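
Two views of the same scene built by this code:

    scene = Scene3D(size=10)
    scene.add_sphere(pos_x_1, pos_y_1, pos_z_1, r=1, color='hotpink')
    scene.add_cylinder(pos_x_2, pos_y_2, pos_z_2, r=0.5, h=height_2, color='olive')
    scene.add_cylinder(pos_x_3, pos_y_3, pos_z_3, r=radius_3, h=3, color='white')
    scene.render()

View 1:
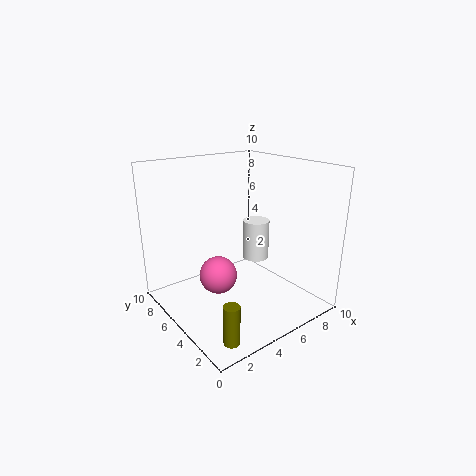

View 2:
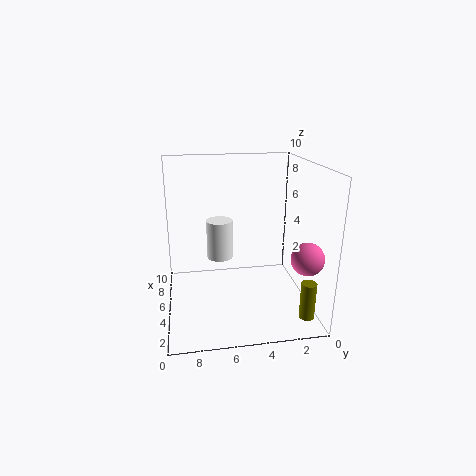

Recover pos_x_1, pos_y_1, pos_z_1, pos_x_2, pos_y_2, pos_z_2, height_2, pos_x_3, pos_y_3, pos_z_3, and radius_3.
pos_x_1 = 1
pos_y_1 = 1.5
pos_z_1 = 5
pos_x_2 = 1.5
pos_y_2 = 1
pos_z_2 = 0.5
height_2 = 2.5
pos_x_3 = 7.5
pos_y_3 = 6
pos_z_3 = 2.5
radius_3 = 1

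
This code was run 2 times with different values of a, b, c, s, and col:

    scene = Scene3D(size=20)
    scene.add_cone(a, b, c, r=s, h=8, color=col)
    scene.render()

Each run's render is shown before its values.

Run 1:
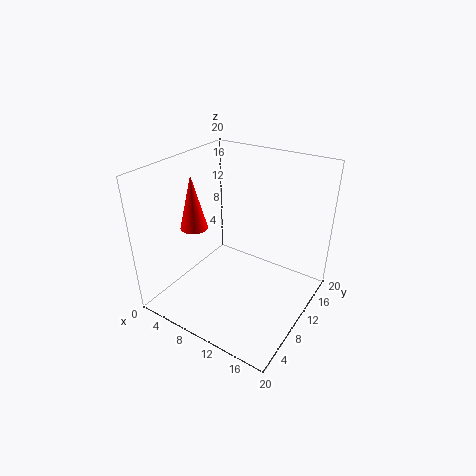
a = 3; b = 9; c = 10; s = 2; col = 'red'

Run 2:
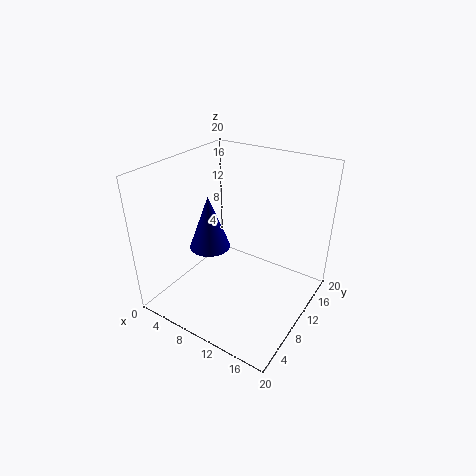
a = 5; b = 10; c = 7; s = 3; col = 'navy'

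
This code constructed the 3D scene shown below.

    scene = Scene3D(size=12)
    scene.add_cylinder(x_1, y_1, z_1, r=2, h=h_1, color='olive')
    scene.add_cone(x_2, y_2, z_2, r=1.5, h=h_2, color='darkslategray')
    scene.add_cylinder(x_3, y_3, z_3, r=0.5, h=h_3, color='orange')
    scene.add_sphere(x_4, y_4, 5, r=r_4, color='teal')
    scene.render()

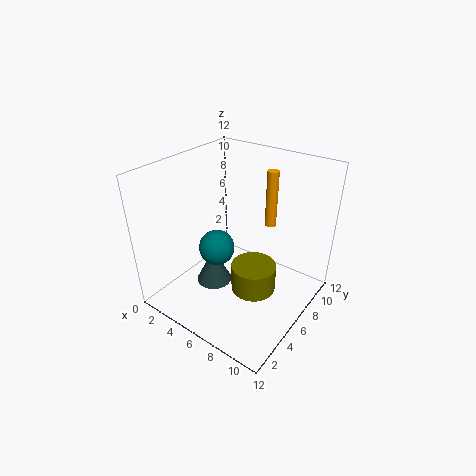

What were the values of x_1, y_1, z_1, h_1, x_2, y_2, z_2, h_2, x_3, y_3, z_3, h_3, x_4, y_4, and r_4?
x_1 = 7, y_1 = 7, z_1 = 0.5, h_1 = 2.5, x_2 = 4.5, y_2 = 4.5, z_2 = 2, h_2 = 3, x_3 = 7, y_3 = 9.5, z_3 = 6, h_3 = 5, x_4 = 4.5, y_4 = 5, r_4 = 1.5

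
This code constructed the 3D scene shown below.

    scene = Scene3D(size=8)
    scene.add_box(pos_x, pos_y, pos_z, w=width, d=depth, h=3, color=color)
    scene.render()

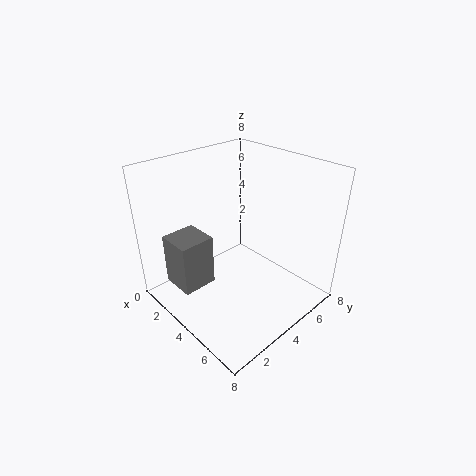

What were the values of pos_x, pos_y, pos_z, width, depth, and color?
pos_x = 1, pos_y = 1, pos_z = 1, width = 2, depth = 2, color = 'gray'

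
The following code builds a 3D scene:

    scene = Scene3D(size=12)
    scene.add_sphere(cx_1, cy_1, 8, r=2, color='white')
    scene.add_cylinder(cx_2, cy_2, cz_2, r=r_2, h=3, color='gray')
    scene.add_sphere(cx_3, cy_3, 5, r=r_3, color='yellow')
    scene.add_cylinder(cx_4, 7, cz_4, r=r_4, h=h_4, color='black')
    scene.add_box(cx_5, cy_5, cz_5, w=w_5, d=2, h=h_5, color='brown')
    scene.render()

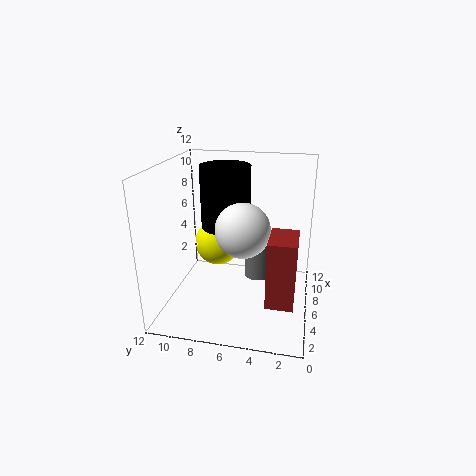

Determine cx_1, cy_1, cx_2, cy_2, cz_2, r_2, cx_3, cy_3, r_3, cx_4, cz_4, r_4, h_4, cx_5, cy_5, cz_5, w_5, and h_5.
cx_1 = 3; cy_1 = 5; cx_2 = 4; cy_2 = 4; cz_2 = 4; r_2 = 1; cx_3 = 7; cy_3 = 8; r_3 = 2; cx_4 = 6; cz_4 = 7; r_4 = 2; h_4 = 5; cx_5 = 1; cy_5 = 1; cz_5 = 3; w_5 = 3; h_5 = 5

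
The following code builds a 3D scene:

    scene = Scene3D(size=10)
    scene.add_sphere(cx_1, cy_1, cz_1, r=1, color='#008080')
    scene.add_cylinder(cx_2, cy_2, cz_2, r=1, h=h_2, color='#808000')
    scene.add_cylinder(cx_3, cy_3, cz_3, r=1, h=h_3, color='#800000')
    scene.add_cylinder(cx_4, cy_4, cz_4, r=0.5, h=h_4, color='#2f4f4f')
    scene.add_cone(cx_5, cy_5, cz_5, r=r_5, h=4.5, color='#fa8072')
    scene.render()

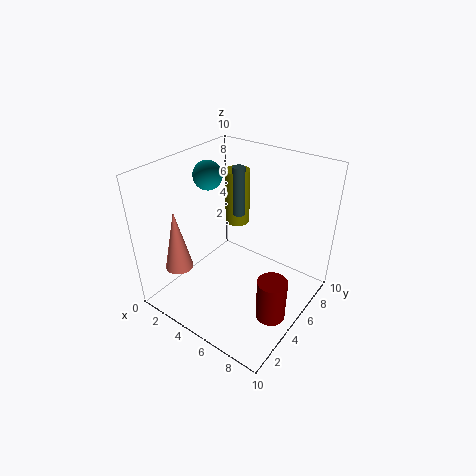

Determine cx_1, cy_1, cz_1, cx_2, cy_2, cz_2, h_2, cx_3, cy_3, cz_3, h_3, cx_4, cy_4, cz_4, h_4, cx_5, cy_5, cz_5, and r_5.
cx_1 = 2.5, cy_1 = 5, cz_1 = 9, cx_2 = 2, cy_2 = 9, cz_2 = 3.5, h_2 = 4.5, cx_3 = 8.5, cy_3 = 4, cz_3 = 0.5, h_3 = 3, cx_4 = 2.5, cy_4 = 8.5, cz_4 = 4.5, h_4 = 4, cx_5 = 1.5, cy_5 = 2.5, cz_5 = 2.5, r_5 = 1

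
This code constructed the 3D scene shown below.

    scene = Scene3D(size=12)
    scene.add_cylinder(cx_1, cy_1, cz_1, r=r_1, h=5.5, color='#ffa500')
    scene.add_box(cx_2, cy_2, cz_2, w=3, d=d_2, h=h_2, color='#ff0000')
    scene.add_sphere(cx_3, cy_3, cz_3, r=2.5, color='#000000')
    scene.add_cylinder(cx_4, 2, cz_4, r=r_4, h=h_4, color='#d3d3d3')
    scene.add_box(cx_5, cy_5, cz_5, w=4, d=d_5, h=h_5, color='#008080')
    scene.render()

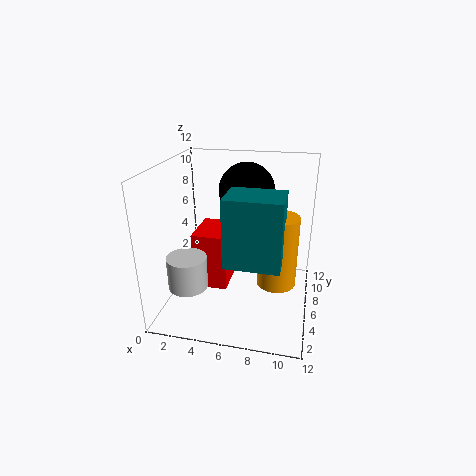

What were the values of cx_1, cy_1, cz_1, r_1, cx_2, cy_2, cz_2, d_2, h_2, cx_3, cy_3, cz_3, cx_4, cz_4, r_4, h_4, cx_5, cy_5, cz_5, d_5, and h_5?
cx_1 = 9.5; cy_1 = 4; cz_1 = 3.5; r_1 = 1.5; cx_2 = 2; cy_2 = 5.5; cz_2 = 1; d_2 = 4; h_2 = 5; cx_3 = 6; cy_3 = 9.5; cz_3 = 9; cx_4 = 3; cz_4 = 3.5; r_4 = 1.5; h_4 = 2.5; cx_5 = 6; cy_5 = 1; cz_5 = 6; d_5 = 3; h_5 = 5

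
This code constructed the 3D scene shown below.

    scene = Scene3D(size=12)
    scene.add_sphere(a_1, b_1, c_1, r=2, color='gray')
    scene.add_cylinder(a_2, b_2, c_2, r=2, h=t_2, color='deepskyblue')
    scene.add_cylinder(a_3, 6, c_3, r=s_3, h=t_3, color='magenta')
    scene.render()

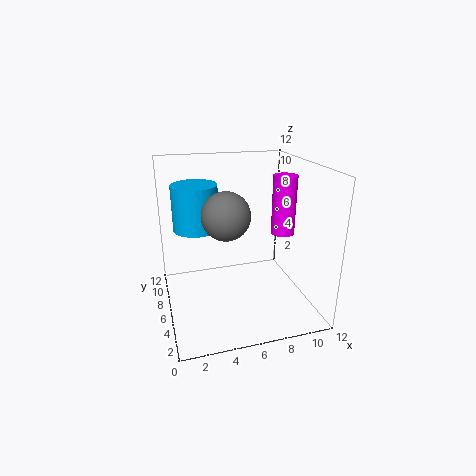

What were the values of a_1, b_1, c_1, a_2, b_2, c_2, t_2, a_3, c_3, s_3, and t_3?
a_1 = 5; b_1 = 6; c_1 = 8; a_2 = 3; b_2 = 9; c_2 = 6; t_2 = 4; a_3 = 10; c_3 = 6; s_3 = 1; t_3 = 5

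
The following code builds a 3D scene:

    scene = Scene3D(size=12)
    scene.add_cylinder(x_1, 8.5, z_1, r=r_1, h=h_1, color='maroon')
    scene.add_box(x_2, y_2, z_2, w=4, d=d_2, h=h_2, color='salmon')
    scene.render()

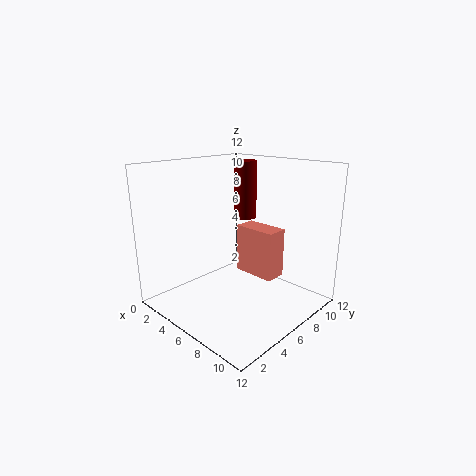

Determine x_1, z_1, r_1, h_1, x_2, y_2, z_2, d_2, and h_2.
x_1 = 4.5, z_1 = 7, r_1 = 1, h_1 = 5, x_2 = 3.5, y_2 = 8.5, z_2 = 1.5, d_2 = 2, h_2 = 4.5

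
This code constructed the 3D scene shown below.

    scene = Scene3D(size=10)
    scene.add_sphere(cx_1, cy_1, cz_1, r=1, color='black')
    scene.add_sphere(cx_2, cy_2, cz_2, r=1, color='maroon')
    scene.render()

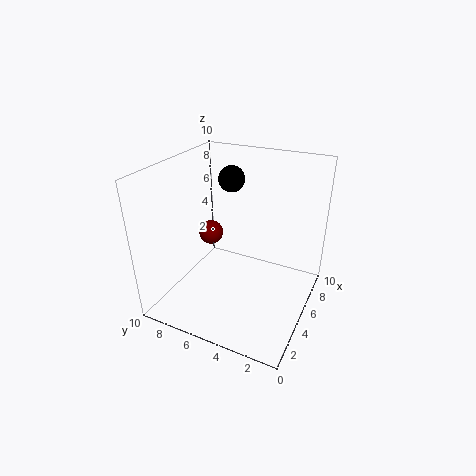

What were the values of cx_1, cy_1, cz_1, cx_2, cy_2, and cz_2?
cx_1 = 8
cy_1 = 7
cz_1 = 8
cx_2 = 8
cy_2 = 9
cz_2 = 3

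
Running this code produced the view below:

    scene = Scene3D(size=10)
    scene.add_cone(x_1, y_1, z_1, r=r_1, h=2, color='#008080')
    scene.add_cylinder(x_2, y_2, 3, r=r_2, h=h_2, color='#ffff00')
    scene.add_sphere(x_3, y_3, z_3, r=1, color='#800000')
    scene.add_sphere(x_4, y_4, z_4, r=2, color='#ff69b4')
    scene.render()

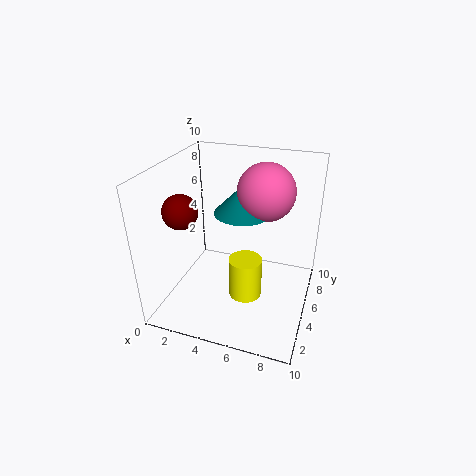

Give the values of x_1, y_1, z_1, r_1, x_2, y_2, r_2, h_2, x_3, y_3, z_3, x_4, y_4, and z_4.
x_1 = 5; y_1 = 6; z_1 = 6.5; r_1 = 2; x_2 = 6.5; y_2 = 2; r_2 = 1; h_2 = 2.5; x_3 = 3; y_3 = 1; z_3 = 8.5; x_4 = 6.5; y_4 = 6.5; z_4 = 8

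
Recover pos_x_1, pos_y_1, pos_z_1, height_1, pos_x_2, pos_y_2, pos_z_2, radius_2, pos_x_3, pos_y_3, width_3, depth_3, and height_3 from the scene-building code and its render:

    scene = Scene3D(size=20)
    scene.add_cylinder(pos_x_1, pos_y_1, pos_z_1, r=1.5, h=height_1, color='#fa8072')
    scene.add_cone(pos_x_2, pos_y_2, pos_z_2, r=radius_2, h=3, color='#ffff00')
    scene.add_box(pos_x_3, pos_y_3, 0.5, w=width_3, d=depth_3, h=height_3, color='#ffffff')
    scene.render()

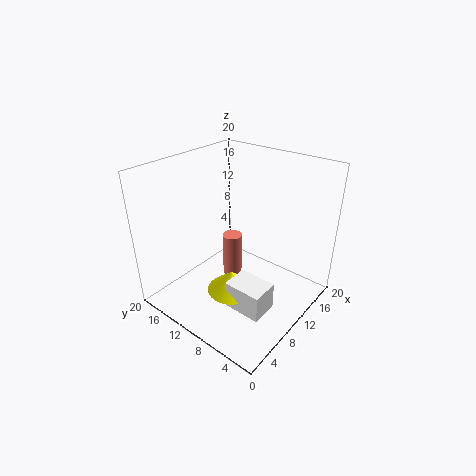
pos_x_1 = 13.5; pos_y_1 = 14; pos_z_1 = 0.5; height_1 = 7; pos_x_2 = 8.5; pos_y_2 = 10; pos_z_2 = 2; radius_2 = 3.5; pos_x_3 = 6.5; pos_y_3 = 4; width_3 = 4; depth_3 = 5.5; height_3 = 4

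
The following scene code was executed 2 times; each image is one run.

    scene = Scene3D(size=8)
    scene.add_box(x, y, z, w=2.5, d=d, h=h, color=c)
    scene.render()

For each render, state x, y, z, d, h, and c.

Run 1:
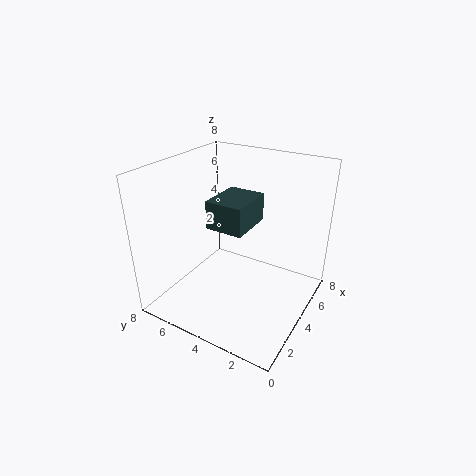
x = 2.5, y = 3, z = 5, d = 2, h = 1.5, c = 'darkslategray'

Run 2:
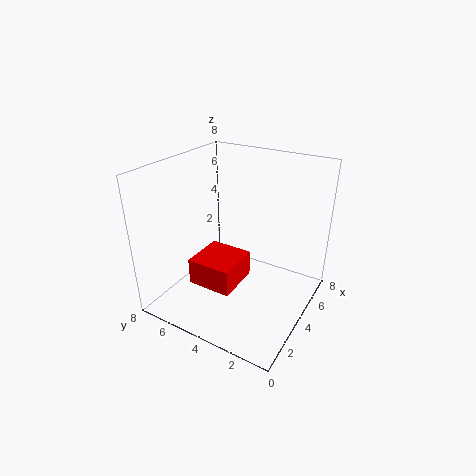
x = 2, y = 3.5, z = 1.5, d = 2.5, h = 1.5, c = 'red'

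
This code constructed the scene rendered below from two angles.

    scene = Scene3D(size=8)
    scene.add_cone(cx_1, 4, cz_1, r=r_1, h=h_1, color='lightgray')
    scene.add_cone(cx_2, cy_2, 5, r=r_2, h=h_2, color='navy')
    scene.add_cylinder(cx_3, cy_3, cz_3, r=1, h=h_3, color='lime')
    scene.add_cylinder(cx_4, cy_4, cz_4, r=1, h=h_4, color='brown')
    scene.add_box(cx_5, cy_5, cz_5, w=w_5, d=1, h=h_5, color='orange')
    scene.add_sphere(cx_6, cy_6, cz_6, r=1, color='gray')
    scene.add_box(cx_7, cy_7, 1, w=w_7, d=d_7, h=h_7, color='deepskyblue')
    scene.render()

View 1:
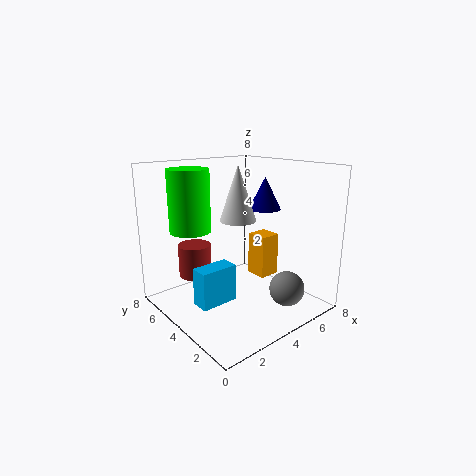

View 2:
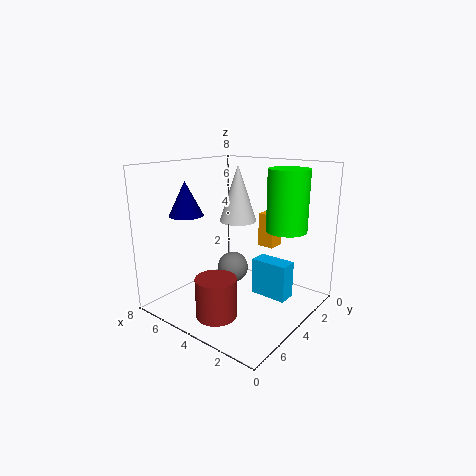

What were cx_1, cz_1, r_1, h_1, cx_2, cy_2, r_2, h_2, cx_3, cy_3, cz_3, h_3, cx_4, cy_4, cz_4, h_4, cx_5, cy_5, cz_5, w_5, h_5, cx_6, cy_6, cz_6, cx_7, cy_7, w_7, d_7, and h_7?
cx_1 = 4
cz_1 = 5
r_1 = 1
h_1 = 3
cx_2 = 7
cy_2 = 5
r_2 = 1
h_2 = 2
cx_3 = 1
cy_3 = 4
cz_3 = 5
h_3 = 3
cx_4 = 3
cy_4 = 7
cz_4 = 1
h_4 = 2
cx_5 = 3
cy_5 = 1
cz_5 = 3
w_5 = 1
h_5 = 2
cx_6 = 6
cy_6 = 2
cz_6 = 1
cx_7 = 1
cy_7 = 3
w_7 = 2
d_7 = 1
h_7 = 2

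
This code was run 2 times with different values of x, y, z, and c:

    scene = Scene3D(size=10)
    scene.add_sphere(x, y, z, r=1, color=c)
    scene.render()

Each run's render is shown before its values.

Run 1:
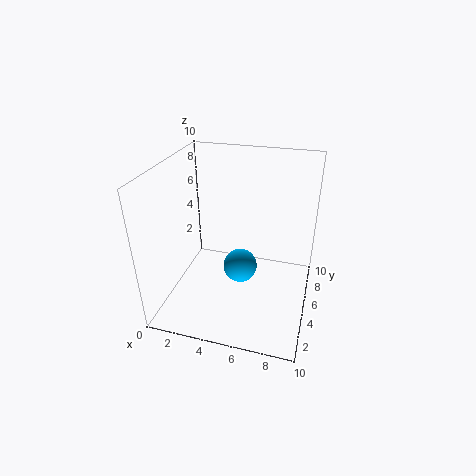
x = 6, y = 2, z = 5, c = 'deepskyblue'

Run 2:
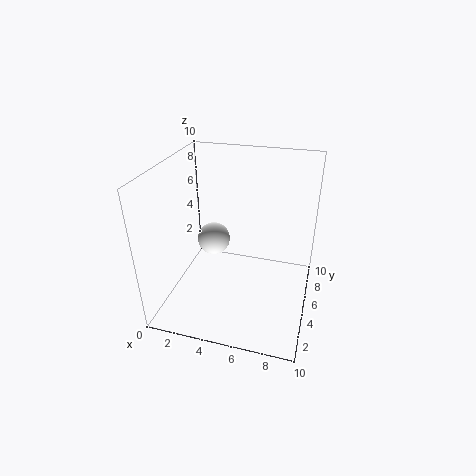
x = 4, y = 3, z = 6, c = 'white'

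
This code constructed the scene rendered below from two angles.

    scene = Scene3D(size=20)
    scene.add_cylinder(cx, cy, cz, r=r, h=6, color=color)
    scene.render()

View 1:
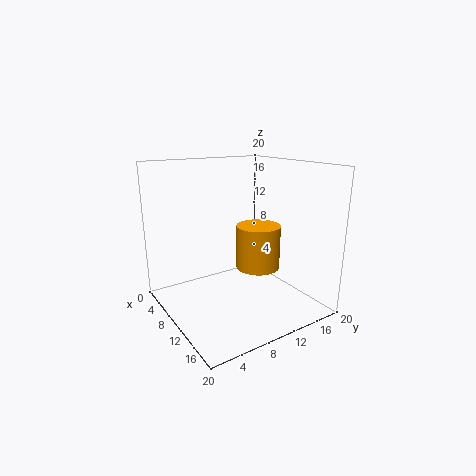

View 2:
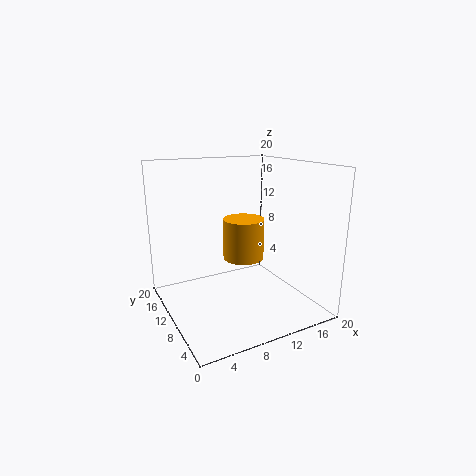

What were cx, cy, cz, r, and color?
cx = 12; cy = 12; cz = 6; r = 3; color = 'orange'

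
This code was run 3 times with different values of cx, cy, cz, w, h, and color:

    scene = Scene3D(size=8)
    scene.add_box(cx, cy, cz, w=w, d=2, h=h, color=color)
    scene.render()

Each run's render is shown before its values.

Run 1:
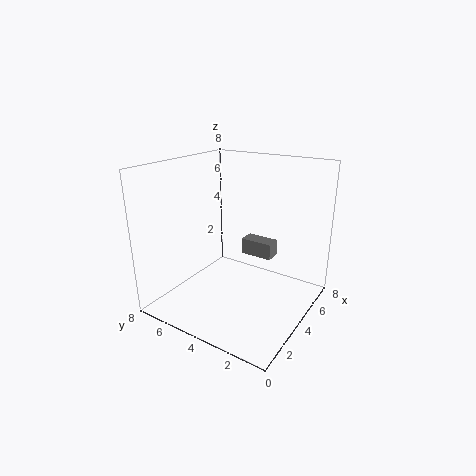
cx = 6, cy = 3, cz = 2, w = 1, h = 1, color = 'gray'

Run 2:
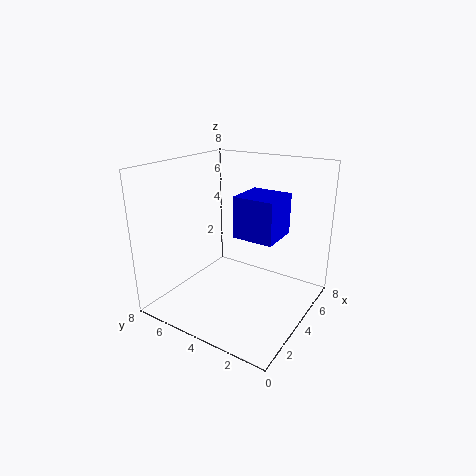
cx = 2, cy = 1, cz = 5, w = 2, h = 2, color = 'blue'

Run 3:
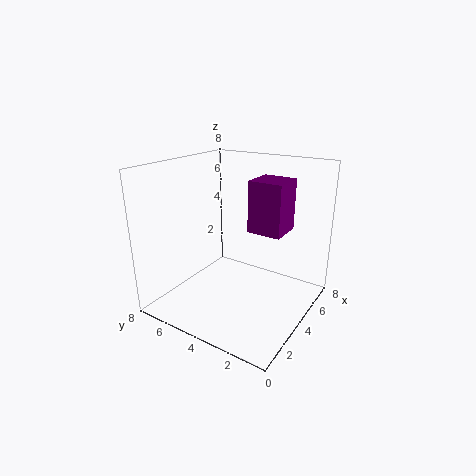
cx = 5, cy = 2, cz = 4, w = 2, h = 3, color = 'purple'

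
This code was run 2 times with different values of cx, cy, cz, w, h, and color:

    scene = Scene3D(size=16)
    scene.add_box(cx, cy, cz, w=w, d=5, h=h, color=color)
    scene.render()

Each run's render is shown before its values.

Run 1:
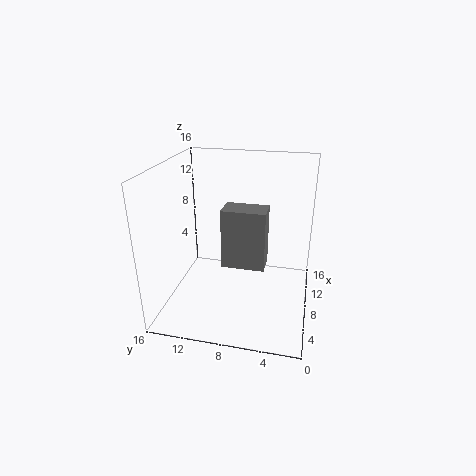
cx = 8; cy = 5; cz = 4; w = 3; h = 7; color = 'gray'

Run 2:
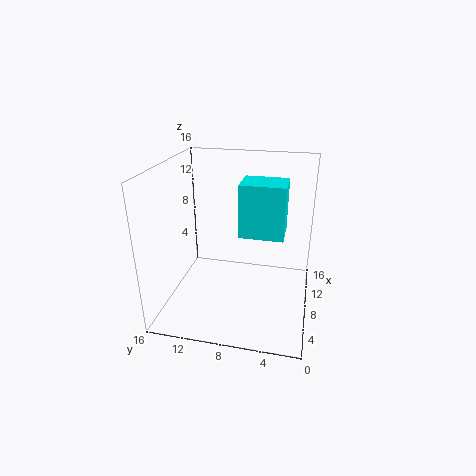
cx = 8; cy = 3; cz = 8; w = 4; h = 6; color = 'cyan'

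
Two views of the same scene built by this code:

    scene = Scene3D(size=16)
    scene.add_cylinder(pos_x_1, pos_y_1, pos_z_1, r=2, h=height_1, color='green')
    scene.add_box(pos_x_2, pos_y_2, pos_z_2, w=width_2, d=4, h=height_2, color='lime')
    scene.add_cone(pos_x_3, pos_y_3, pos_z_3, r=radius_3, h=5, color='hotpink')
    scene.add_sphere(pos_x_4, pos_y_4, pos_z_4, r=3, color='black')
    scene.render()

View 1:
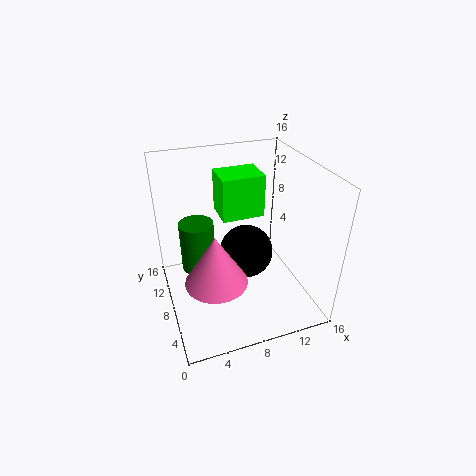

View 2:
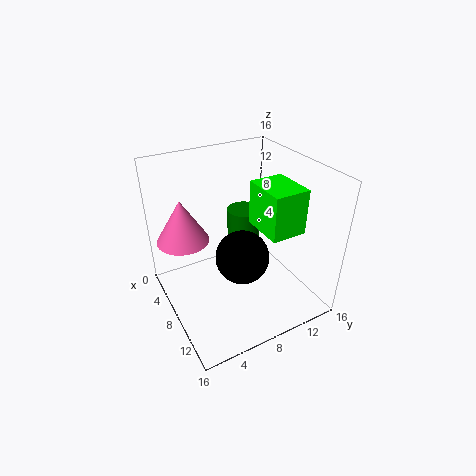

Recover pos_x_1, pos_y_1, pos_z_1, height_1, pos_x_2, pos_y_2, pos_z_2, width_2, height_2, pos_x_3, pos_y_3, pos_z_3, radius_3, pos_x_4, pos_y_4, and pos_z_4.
pos_x_1 = 4, pos_y_1 = 11, pos_z_1 = 3, height_1 = 6, pos_x_2 = 7, pos_y_2 = 10, pos_z_2 = 9, width_2 = 5, height_2 = 5, pos_x_3 = 4, pos_y_3 = 3, pos_z_3 = 7, radius_3 = 3, pos_x_4 = 9, pos_y_4 = 8, pos_z_4 = 6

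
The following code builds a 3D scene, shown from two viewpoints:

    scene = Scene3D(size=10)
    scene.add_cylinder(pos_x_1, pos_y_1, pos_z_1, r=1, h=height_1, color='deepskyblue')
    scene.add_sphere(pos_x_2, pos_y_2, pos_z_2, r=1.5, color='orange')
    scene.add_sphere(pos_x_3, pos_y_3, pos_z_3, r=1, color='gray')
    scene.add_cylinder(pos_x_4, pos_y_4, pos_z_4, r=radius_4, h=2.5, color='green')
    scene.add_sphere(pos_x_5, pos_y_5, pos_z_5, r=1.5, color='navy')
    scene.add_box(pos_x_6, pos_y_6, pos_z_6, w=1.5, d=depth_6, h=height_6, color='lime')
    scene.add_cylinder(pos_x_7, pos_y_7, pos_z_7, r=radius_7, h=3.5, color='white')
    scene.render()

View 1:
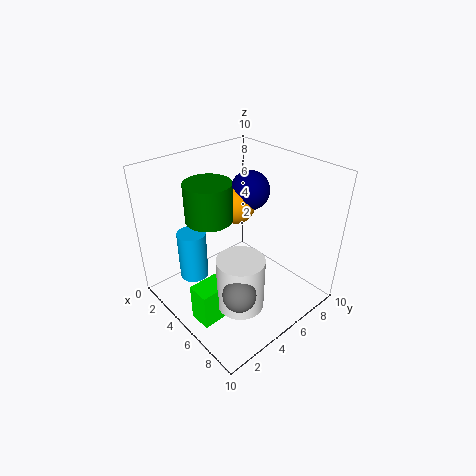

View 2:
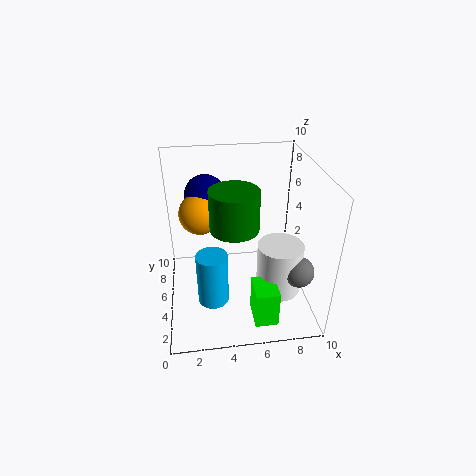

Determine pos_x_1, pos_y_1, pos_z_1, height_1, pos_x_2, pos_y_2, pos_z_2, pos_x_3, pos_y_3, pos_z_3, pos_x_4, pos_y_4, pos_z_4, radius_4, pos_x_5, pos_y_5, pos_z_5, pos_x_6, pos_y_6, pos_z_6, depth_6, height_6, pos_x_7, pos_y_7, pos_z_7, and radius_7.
pos_x_1 = 3; pos_y_1 = 2.5; pos_z_1 = 2; height_1 = 3.5; pos_x_2 = 2.5; pos_y_2 = 7; pos_z_2 = 6; pos_x_3 = 8.5; pos_y_3 = 2; pos_z_3 = 4; pos_x_4 = 4.5; pos_y_4 = 3; pos_z_4 = 7; radius_4 = 1.5; pos_x_5 = 3; pos_y_5 = 8; pos_z_5 = 7; pos_x_6 = 5.5; pos_y_6 = 0.5; pos_z_6 = 1; depth_6 = 2; height_6 = 2.5; pos_x_7 = 7.5; pos_y_7 = 3; pos_z_7 = 2; radius_7 = 1.5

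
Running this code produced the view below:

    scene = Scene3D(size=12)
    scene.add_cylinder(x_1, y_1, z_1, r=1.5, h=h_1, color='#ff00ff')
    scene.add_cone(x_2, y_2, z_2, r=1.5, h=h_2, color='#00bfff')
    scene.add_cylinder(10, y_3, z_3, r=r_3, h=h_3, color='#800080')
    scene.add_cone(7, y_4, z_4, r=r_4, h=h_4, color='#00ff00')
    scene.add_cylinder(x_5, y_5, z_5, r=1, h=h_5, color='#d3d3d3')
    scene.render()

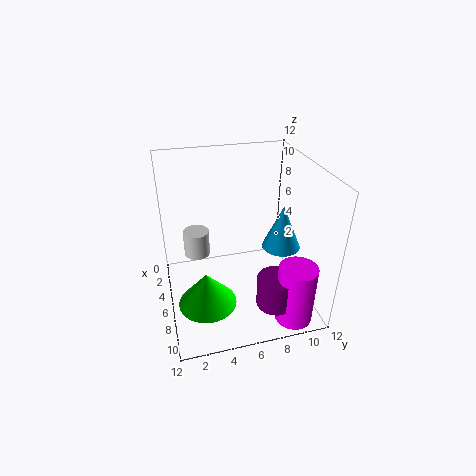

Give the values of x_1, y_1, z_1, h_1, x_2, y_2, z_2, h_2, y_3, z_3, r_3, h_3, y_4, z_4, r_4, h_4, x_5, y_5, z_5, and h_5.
x_1 = 10.5
y_1 = 9.5
z_1 = 0.5
h_1 = 5
x_2 = 8
y_2 = 9
z_2 = 6
h_2 = 3.5
y_3 = 8
z_3 = 2
r_3 = 1.5
h_3 = 2.5
y_4 = 3
z_4 = 0.5
r_4 = 2.5
h_4 = 3
x_5 = 6.5
y_5 = 2.5
z_5 = 5.5
h_5 = 2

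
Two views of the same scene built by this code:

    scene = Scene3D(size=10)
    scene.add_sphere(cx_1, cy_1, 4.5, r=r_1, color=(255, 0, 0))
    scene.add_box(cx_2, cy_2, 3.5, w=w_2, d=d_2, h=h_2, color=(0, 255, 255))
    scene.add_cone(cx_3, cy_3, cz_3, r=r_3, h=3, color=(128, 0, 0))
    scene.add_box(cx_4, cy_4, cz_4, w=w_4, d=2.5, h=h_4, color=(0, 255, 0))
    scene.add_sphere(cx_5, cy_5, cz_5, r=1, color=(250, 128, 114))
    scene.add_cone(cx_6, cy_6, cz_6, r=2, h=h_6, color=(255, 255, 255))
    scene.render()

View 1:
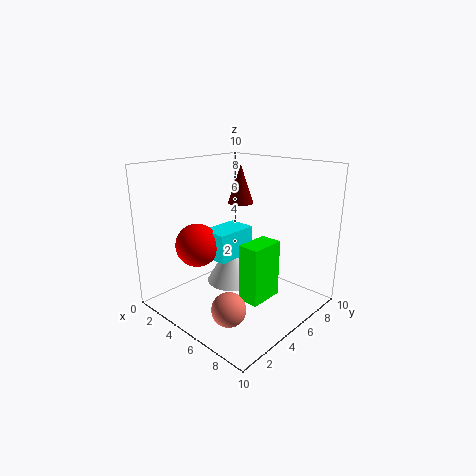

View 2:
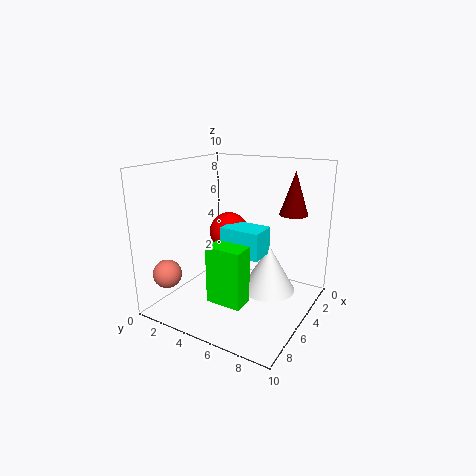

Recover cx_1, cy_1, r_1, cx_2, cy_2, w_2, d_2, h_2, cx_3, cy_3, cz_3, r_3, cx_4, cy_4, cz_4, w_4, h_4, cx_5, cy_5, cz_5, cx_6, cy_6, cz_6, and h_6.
cx_1 = 3
cy_1 = 3
r_1 = 1.5
cx_2 = 3
cy_2 = 3.5
w_2 = 2
d_2 = 3
h_2 = 2
cx_3 = 2.5
cy_3 = 8
cz_3 = 6.5
r_3 = 1
cx_4 = 6
cy_4 = 4
cz_4 = 1
w_4 = 1.5
h_4 = 4
cx_5 = 8
cy_5 = 1
cz_5 = 2.5
cx_6 = 3
cy_6 = 6.5
cz_6 = 0.5
h_6 = 3.5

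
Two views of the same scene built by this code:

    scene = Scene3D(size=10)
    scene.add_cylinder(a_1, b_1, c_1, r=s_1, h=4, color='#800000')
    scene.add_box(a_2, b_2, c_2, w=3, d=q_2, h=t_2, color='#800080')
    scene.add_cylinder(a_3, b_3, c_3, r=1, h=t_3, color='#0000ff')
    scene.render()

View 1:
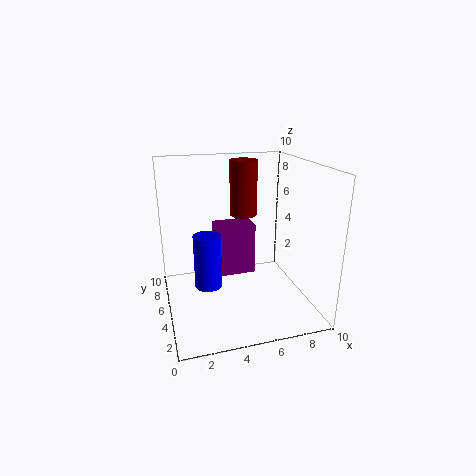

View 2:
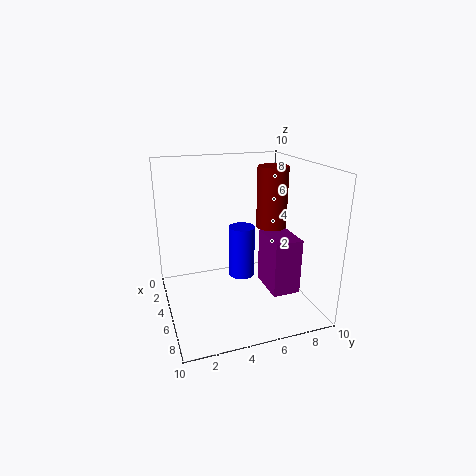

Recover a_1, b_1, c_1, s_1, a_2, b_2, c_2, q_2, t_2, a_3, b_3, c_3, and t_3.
a_1 = 6
b_1 = 7
c_1 = 6
s_1 = 1
a_2 = 4
b_2 = 7
c_2 = 1
q_2 = 2
t_2 = 4
a_3 = 3
b_3 = 6
c_3 = 1
t_3 = 4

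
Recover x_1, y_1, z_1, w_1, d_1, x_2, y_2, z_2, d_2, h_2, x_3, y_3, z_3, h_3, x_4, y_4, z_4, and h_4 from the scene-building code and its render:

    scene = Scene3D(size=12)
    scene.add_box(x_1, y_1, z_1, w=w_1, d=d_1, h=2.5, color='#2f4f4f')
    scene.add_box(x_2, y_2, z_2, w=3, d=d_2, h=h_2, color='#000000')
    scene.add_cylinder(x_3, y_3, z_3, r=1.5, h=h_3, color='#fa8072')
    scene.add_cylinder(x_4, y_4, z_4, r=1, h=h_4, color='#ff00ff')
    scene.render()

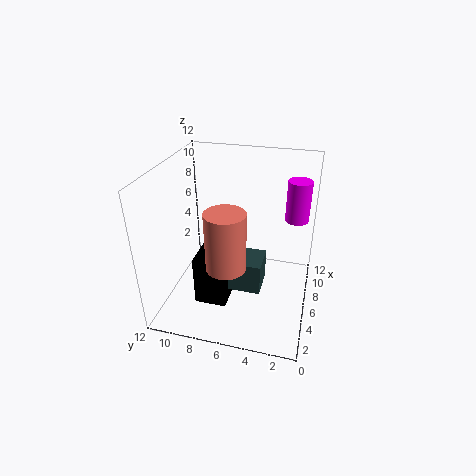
x_1 = 3; y_1 = 3.5; z_1 = 3; w_1 = 2.5; d_1 = 4; x_2 = 2; y_2 = 6; z_2 = 2; d_2 = 2.5; h_2 = 4; x_3 = 2.5; y_3 = 6; z_3 = 5.5; h_3 = 4.5; x_4 = 8.5; y_4 = 1.5; z_4 = 7; h_4 = 3.5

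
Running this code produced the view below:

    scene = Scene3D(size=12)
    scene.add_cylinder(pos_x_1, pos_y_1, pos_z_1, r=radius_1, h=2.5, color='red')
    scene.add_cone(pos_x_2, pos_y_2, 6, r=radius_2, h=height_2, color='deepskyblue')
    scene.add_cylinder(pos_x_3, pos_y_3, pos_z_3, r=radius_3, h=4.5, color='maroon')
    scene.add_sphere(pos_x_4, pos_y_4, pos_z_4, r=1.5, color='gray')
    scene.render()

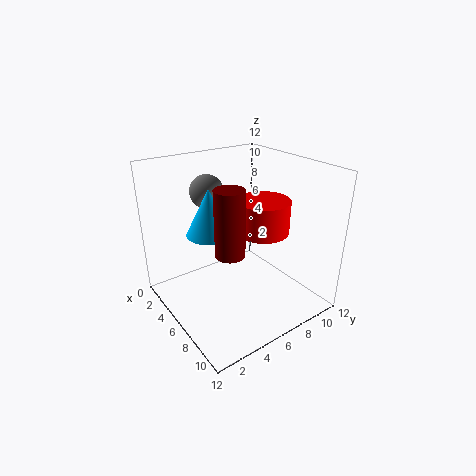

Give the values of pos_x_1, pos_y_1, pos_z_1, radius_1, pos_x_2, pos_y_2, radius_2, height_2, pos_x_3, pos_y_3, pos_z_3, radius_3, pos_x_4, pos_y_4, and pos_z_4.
pos_x_1 = 8.5
pos_y_1 = 6.5
pos_z_1 = 7.5
radius_1 = 2
pos_x_2 = 4
pos_y_2 = 4.5
radius_2 = 2
height_2 = 4
pos_x_3 = 10
pos_y_3 = 2.5
pos_z_3 = 7.5
radius_3 = 1
pos_x_4 = 2
pos_y_4 = 5.5
pos_z_4 = 9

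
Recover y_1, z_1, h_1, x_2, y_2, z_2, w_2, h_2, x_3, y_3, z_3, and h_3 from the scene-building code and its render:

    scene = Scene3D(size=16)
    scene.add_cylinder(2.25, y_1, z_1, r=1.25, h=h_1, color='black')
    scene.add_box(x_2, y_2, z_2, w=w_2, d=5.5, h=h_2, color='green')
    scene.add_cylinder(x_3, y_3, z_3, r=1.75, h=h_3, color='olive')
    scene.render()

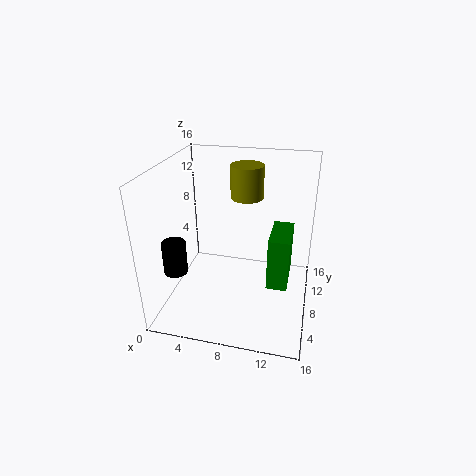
y_1 = 3.75, z_1 = 5.5, h_1 = 3.5, x_2 = 11.25, y_2 = 8.75, z_2 = 1, w_2 = 2.5, h_2 = 6.5, x_3 = 8.75, y_3 = 9, z_3 = 12.5, h_3 = 3.5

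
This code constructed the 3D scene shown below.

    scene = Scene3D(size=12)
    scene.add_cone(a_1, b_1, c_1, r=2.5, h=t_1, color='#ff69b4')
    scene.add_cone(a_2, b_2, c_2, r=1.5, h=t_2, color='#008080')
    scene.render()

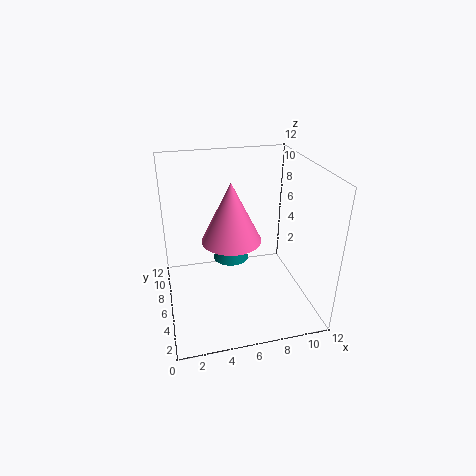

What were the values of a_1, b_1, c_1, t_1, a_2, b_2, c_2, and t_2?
a_1 = 5.5, b_1 = 6.25, c_1 = 5.75, t_1 = 5, a_2 = 5.5, b_2 = 6.5, c_2 = 4, t_2 = 2.5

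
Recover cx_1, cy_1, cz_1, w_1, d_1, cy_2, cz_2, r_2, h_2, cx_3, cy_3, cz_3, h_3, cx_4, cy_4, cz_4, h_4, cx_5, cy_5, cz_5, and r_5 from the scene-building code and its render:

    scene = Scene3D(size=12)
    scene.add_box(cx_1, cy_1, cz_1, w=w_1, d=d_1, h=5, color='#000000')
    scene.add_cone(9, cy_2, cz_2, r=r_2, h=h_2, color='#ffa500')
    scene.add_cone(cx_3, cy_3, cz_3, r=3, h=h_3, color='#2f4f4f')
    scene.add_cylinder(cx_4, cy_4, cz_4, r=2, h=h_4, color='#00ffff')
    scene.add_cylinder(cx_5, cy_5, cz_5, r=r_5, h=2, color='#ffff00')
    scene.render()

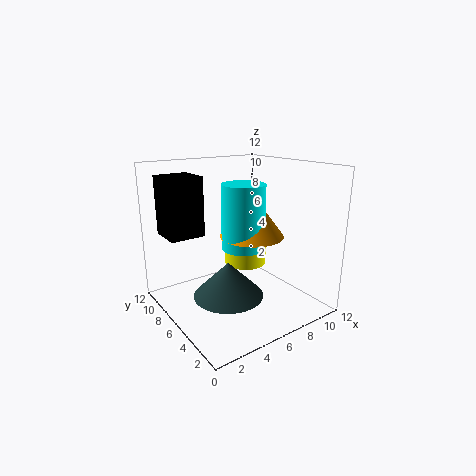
cx_1 = 1, cy_1 = 8, cz_1 = 6, w_1 = 3, d_1 = 3, cy_2 = 8, cz_2 = 5, r_2 = 3, h_2 = 4, cx_3 = 5, cy_3 = 6, cz_3 = 1, h_3 = 3, cx_4 = 8, cy_4 = 8, cz_4 = 4, h_4 = 6, cx_5 = 9, cy_5 = 9, cz_5 = 2, r_5 = 2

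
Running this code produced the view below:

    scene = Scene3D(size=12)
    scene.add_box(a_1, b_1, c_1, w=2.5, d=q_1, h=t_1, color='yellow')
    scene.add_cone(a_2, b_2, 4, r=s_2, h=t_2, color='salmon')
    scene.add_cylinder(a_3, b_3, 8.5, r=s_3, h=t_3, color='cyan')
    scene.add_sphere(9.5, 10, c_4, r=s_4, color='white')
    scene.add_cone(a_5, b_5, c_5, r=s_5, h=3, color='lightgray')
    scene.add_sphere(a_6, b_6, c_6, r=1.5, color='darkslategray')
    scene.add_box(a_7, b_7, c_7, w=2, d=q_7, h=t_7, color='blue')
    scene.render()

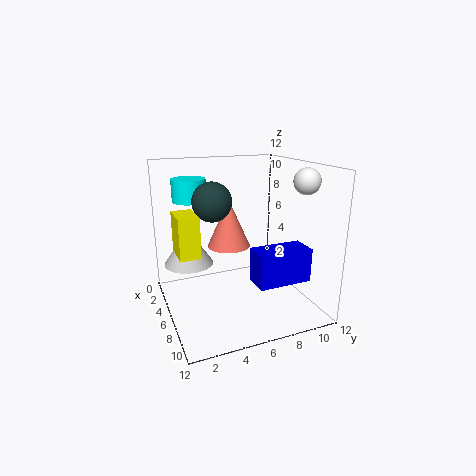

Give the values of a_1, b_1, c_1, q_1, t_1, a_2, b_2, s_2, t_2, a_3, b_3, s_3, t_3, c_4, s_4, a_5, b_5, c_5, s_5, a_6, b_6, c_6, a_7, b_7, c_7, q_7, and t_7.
a_1 = 6.5, b_1 = 0.5, c_1 = 6, q_1 = 1.5, t_1 = 3, a_2 = 2.5, b_2 = 6.5, s_2 = 2, t_2 = 4.5, a_3 = 2, b_3 = 3, s_3 = 1.5, t_3 = 2, c_4 = 11, s_4 = 1, a_5 = 5, b_5 = 2, c_5 = 4, s_5 = 2, a_6 = 7, b_6 = 3.5, c_6 = 9.5, a_7 = 9.5, b_7 = 5.5, c_7 = 4, q_7 = 4, t_7 = 2.5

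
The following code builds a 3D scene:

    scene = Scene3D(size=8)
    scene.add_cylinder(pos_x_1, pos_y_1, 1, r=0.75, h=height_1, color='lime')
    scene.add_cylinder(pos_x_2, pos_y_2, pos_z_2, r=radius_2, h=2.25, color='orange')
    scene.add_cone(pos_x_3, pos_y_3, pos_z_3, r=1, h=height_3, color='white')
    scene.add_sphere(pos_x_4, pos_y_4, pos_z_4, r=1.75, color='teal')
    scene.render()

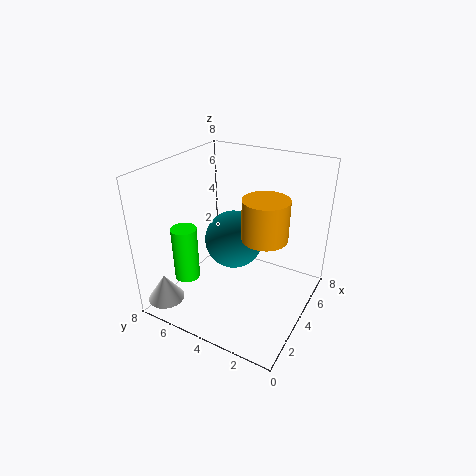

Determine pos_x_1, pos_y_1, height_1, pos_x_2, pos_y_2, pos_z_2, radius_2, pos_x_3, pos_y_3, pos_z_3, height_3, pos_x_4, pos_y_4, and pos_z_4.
pos_x_1 = 3, pos_y_1 = 7, height_1 = 3.25, pos_x_2 = 4.25, pos_y_2 = 2.5, pos_z_2 = 4.25, radius_2 = 1.25, pos_x_3 = 1, pos_y_3 = 7, pos_z_3 = 0.75, height_3 = 1.5, pos_x_4 = 5.25, pos_y_4 = 5, pos_z_4 = 3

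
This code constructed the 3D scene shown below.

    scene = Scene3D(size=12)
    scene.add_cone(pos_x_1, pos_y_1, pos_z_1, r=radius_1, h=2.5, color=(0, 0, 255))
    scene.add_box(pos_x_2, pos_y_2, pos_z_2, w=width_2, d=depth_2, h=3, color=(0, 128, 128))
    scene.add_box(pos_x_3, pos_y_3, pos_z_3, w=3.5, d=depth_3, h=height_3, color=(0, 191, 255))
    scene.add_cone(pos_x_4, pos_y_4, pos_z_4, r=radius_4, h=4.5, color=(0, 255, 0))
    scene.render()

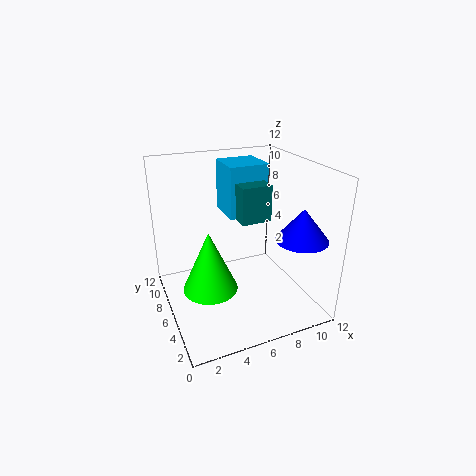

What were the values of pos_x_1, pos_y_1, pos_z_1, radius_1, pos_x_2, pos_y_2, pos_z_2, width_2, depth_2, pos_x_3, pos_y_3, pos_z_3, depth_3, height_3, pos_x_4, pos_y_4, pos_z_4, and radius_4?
pos_x_1 = 9.5, pos_y_1 = 2, pos_z_1 = 7, radius_1 = 2, pos_x_2 = 6, pos_y_2 = 5, pos_z_2 = 7.5, width_2 = 2.5, depth_2 = 1.5, pos_x_3 = 6, pos_y_3 = 7.5, pos_z_3 = 7, depth_3 = 3.5, height_3 = 4.5, pos_x_4 = 2.5, pos_y_4 = 3, pos_z_4 = 4, radius_4 = 2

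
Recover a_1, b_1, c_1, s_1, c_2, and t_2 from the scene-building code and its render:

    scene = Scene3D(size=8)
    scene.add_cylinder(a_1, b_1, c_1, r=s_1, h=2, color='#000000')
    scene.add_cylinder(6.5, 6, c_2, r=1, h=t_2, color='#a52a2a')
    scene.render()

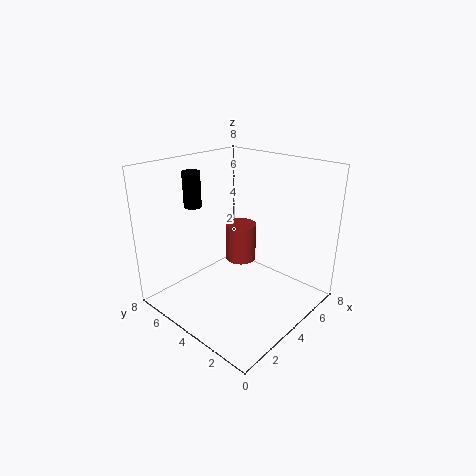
a_1 = 3; b_1 = 6.5; c_1 = 5.5; s_1 = 0.5; c_2 = 1; t_2 = 2.5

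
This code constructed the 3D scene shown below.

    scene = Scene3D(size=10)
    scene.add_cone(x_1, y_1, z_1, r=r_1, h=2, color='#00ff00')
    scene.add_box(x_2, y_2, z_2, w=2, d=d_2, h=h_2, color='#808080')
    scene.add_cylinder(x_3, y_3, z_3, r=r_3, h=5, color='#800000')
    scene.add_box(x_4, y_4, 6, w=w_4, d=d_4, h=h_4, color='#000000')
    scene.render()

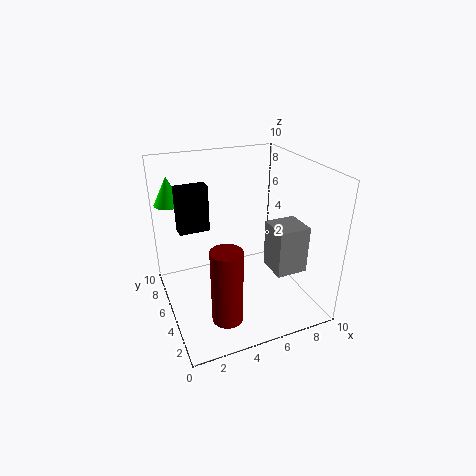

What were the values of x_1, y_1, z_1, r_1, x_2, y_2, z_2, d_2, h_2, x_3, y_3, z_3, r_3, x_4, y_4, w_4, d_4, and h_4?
x_1 = 1
y_1 = 8
z_1 = 7
r_1 = 1
x_2 = 6
y_2 = 1
z_2 = 4
d_2 = 2
h_2 = 3
x_3 = 3
y_3 = 2
z_3 = 1
r_3 = 1
x_4 = 1
y_4 = 5
w_4 = 2
d_4 = 1
h_4 = 3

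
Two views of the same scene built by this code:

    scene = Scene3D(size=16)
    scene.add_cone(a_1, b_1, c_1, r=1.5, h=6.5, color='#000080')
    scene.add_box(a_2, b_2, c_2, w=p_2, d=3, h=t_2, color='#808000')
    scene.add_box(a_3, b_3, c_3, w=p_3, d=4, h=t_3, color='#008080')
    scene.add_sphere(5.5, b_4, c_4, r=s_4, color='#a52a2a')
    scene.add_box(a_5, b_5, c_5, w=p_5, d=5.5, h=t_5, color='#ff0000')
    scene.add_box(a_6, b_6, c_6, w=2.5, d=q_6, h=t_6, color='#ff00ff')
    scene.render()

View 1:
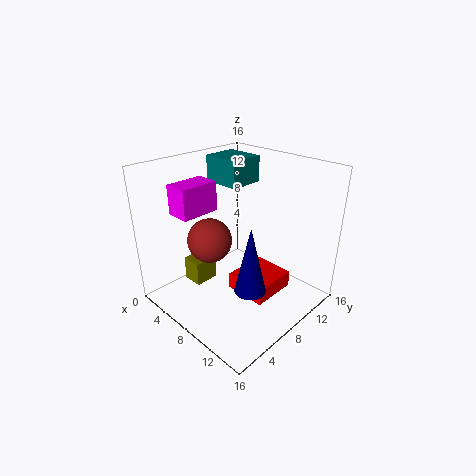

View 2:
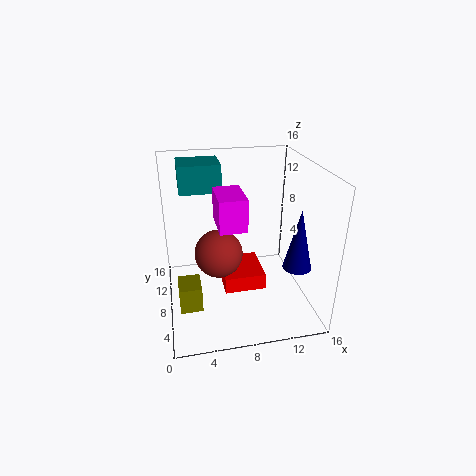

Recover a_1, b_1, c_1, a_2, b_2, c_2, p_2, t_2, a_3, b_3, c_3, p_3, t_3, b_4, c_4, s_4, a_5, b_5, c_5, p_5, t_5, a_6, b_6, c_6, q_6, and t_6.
a_1 = 13.5; b_1 = 4; c_1 = 6; a_2 = 1; b_2 = 5.5; c_2 = 0.5; p_2 = 2.5; t_2 = 3; a_3 = 2; b_3 = 9; c_3 = 13; p_3 = 4.5; t_3 = 3; b_4 = 6; c_4 = 7.5; s_4 = 2.5; a_5 = 6.5; b_5 = 8; c_5 = 0.5; p_5 = 5; t_5 = 2; a_6 = 5; b_6 = 1.5; c_6 = 12; q_6 = 4; t_6 = 3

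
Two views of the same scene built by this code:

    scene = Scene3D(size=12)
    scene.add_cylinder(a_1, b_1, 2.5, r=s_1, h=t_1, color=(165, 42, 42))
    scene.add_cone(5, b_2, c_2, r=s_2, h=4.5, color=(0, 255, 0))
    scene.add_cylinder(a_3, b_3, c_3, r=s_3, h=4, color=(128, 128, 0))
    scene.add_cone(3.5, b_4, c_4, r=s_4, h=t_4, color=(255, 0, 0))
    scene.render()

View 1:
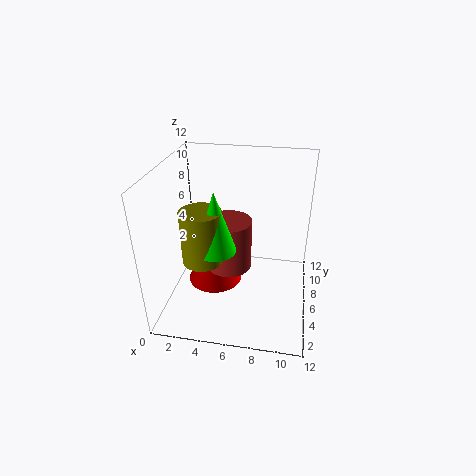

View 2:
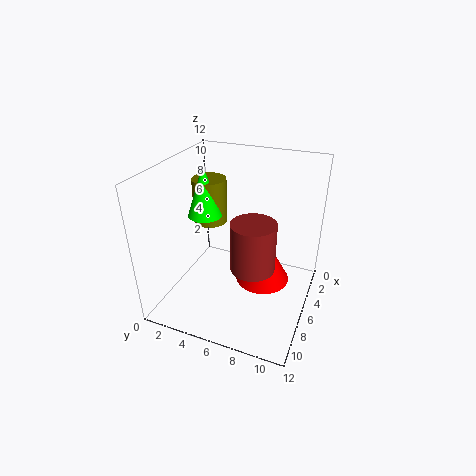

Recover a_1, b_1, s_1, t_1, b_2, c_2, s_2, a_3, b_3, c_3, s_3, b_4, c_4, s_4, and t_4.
a_1 = 5, b_1 = 7, s_1 = 2, t_1 = 4.5, b_2 = 2.5, c_2 = 7, s_2 = 1.5, a_3 = 4, b_3 = 2.5, c_3 = 6, s_3 = 1.5, b_4 = 7.5, c_4 = 0.5, s_4 = 2.5, t_4 = 4.5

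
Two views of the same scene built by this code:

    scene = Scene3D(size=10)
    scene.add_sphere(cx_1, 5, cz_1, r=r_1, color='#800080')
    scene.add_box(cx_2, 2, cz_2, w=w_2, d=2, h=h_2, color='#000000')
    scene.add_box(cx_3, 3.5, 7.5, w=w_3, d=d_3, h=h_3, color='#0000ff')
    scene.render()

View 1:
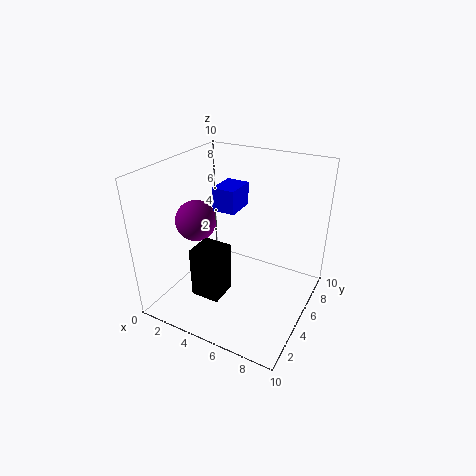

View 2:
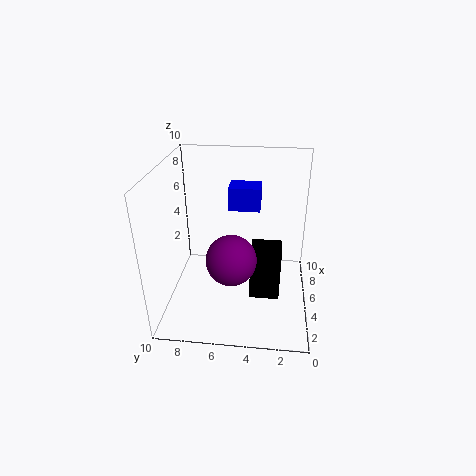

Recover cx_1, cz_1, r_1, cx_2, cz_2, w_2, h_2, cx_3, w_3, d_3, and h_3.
cx_1 = 1.5, cz_1 = 5.5, r_1 = 1.5, cx_2 = 3, cz_2 = 1.5, w_2 = 2, h_2 = 3.5, cx_3 = 4, w_3 = 1.5, d_3 = 2, h_3 = 1.5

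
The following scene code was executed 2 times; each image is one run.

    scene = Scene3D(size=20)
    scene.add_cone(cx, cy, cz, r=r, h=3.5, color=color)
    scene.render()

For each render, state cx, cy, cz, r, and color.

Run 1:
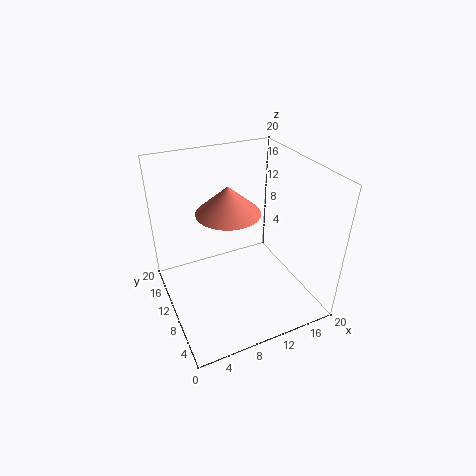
cx = 7.75, cy = 8, cz = 15.5, r = 4, color = 'salmon'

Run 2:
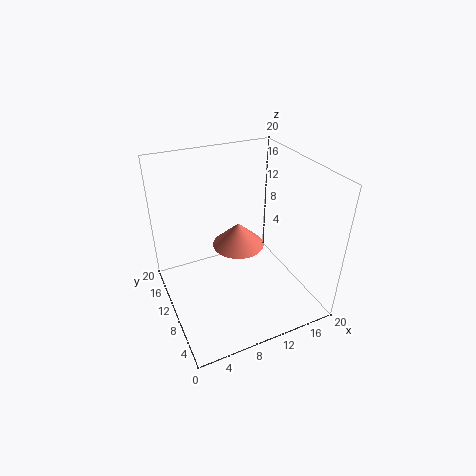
cx = 11, cy = 12, cz = 7.5, r = 3.75, color = 'salmon'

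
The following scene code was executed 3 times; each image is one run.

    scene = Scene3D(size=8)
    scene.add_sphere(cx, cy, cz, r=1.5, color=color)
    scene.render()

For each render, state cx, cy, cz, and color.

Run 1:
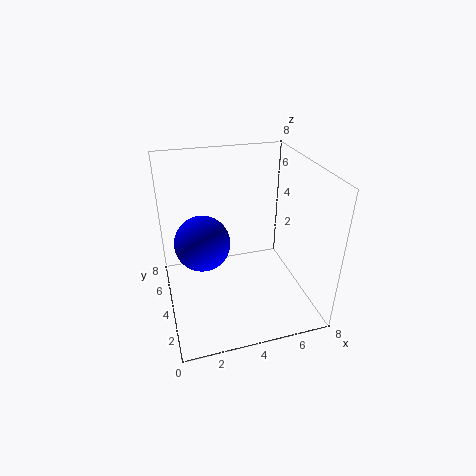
cx = 2; cy = 4; cz = 4; color = 'blue'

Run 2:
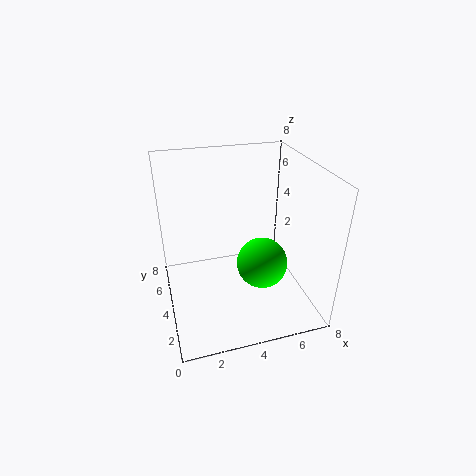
cx = 5.5; cy = 4; cz = 2; color = 'lime'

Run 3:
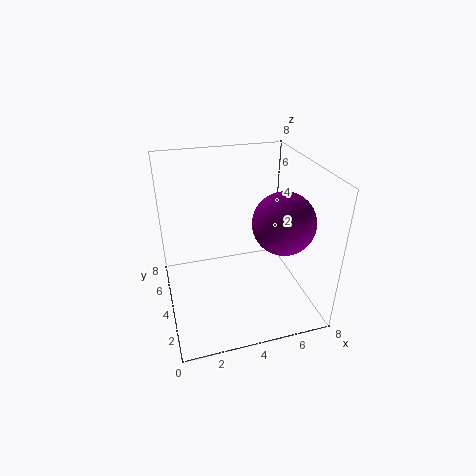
cx = 5.5; cy = 1.5; cz = 6; color = 'purple'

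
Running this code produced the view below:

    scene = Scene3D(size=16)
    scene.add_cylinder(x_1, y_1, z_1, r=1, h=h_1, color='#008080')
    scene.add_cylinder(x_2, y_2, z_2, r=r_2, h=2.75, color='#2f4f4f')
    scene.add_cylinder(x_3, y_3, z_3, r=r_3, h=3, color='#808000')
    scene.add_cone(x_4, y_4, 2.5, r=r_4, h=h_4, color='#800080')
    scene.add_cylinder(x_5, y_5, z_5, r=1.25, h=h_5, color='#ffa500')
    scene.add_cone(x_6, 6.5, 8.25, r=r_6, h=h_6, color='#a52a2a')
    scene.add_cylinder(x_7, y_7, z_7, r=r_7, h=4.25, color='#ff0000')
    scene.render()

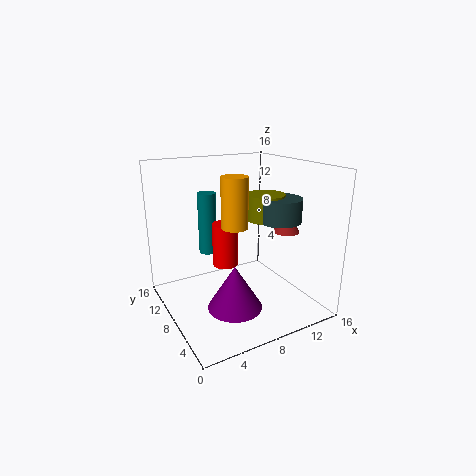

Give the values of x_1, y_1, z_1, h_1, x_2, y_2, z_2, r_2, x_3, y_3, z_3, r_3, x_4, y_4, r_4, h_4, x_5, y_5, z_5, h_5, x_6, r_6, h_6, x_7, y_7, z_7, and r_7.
x_1 = 5.25
y_1 = 10
z_1 = 6.25
h_1 = 6.75
x_2 = 13.25
y_2 = 7.5
z_2 = 9.25
r_2 = 2.5
x_3 = 12.25
y_3 = 9
z_3 = 9.25
r_3 = 2.25
x_4 = 5.25
y_4 = 3.75
r_4 = 2.75
h_4 = 4.5
x_5 = 5.25
y_5 = 3.75
z_5 = 11
h_5 = 4.75
x_6 = 13.5
r_6 = 1.5
h_6 = 2.5
x_7 = 5
y_7 = 5.25
z_7 = 6.75
r_7 = 1.25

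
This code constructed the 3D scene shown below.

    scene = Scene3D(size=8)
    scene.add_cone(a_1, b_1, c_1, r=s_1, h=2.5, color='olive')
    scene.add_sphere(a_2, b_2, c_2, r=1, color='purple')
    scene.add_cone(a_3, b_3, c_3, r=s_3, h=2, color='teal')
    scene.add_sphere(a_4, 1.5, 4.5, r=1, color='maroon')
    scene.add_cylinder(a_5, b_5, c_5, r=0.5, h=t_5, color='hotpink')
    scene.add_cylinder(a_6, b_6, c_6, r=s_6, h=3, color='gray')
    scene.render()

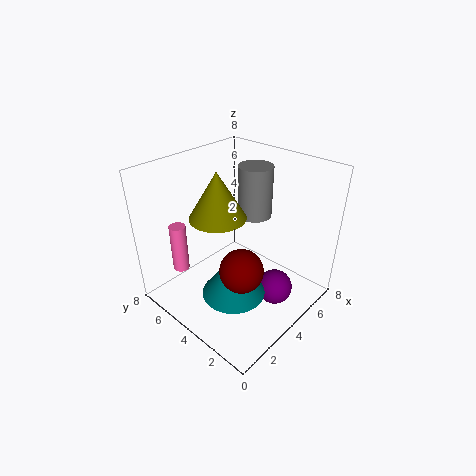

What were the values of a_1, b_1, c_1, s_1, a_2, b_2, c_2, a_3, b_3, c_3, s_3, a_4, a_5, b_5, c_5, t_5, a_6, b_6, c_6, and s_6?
a_1 = 3, b_1 = 4.5, c_1 = 5.5, s_1 = 1.5, a_2 = 5, b_2 = 2, c_2 = 1, a_3 = 1.5, b_3 = 2, c_3 = 3, s_3 = 1.5, a_4 = 1.5, a_5 = 2.5, b_5 = 7.5, c_5 = 1, t_5 = 3, a_6 = 6, b_6 = 4.5, c_6 = 4.5, s_6 = 1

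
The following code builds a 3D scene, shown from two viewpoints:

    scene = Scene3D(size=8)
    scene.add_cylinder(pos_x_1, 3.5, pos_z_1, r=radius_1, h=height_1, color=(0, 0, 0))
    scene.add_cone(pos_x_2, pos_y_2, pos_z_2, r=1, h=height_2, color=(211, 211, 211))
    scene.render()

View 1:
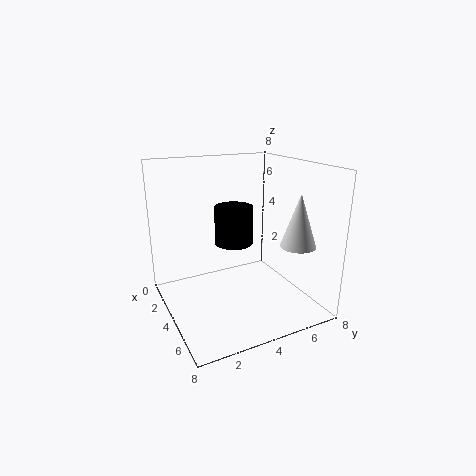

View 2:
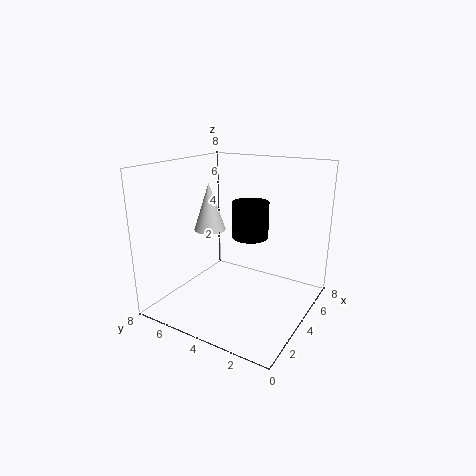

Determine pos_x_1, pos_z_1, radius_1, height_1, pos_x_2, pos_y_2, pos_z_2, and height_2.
pos_x_1 = 4.5, pos_z_1 = 4, radius_1 = 1, height_1 = 2, pos_x_2 = 5.5, pos_y_2 = 7, pos_z_2 = 3.5, height_2 = 3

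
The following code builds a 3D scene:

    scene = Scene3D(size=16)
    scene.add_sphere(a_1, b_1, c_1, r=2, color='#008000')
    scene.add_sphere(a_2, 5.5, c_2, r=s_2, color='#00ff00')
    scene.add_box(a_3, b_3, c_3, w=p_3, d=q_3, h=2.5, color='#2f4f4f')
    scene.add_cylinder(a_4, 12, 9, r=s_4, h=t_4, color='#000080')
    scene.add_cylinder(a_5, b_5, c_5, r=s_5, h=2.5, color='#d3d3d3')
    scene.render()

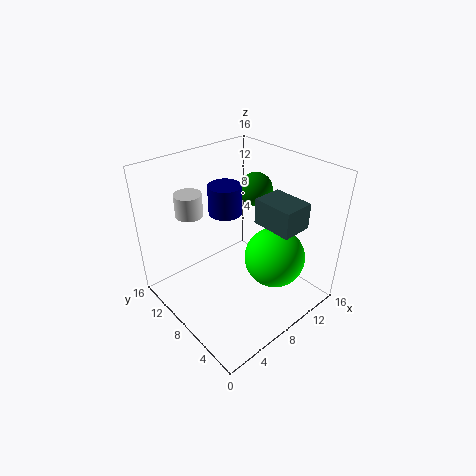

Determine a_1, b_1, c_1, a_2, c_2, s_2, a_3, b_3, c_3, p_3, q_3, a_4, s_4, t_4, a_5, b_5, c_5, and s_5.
a_1 = 13
b_1 = 10.5
c_1 = 11.5
a_2 = 11.5
c_2 = 5
s_2 = 3.5
a_3 = 7
b_3 = 0.5
c_3 = 12
p_3 = 3
q_3 = 4
a_4 = 9.5
s_4 = 2
t_4 = 3.5
a_5 = 4.5
b_5 = 12
c_5 = 10.5
s_5 = 1.5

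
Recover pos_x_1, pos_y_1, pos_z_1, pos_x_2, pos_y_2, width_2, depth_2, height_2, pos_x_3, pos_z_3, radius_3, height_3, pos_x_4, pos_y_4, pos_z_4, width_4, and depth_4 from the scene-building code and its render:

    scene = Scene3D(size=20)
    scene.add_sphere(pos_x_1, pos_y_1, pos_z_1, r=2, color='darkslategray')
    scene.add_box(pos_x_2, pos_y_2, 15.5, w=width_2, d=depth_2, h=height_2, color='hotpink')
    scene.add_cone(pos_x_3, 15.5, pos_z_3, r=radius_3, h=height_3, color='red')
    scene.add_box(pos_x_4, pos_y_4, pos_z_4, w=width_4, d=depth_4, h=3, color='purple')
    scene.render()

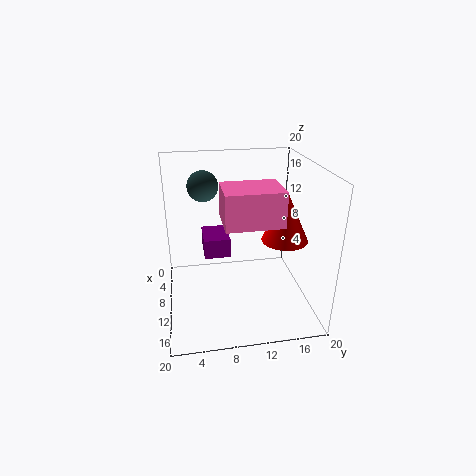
pos_x_1 = 9.5; pos_y_1 = 5.5; pos_z_1 = 17.5; pos_x_2 = 14.5; pos_y_2 = 7; width_2 = 5; depth_2 = 6.5; height_2 = 4; pos_x_3 = 13.5; pos_z_3 = 11; radius_3 = 3; height_3 = 6.5; pos_x_4 = 1; pos_y_4 = 5.5; pos_z_4 = 5; width_4 = 5.5; depth_4 = 4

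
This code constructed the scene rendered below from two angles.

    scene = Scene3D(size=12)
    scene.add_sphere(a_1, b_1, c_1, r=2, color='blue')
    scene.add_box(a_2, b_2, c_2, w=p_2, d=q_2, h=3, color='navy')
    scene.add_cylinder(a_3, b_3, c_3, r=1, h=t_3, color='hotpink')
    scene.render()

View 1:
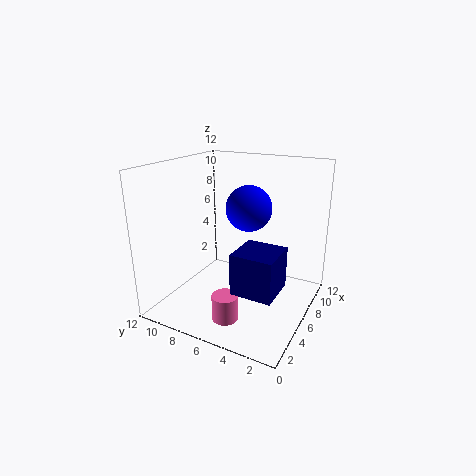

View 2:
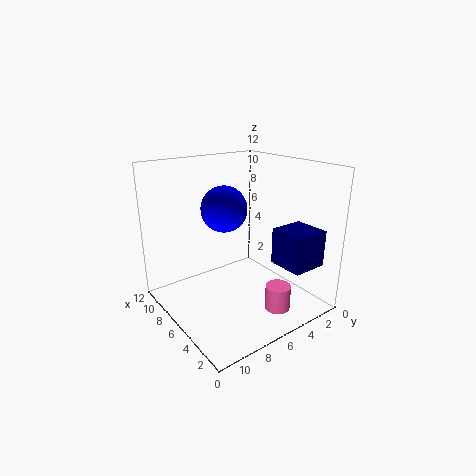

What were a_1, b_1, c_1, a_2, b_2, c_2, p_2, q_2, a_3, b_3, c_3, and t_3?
a_1 = 8, b_1 = 6, c_1 = 8, a_2 = 1, b_2 = 1, c_2 = 4, p_2 = 3, q_2 = 3, a_3 = 2, b_3 = 5, c_3 = 1, t_3 = 2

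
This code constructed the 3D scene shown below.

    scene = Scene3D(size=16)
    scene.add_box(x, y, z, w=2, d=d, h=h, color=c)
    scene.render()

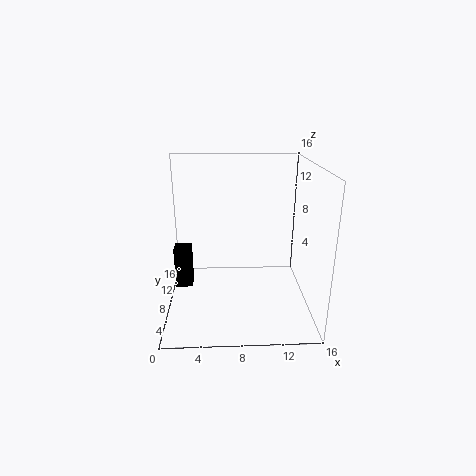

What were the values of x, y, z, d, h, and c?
x = 0.5, y = 9.5, z = 1, d = 2, h = 5, c = 'black'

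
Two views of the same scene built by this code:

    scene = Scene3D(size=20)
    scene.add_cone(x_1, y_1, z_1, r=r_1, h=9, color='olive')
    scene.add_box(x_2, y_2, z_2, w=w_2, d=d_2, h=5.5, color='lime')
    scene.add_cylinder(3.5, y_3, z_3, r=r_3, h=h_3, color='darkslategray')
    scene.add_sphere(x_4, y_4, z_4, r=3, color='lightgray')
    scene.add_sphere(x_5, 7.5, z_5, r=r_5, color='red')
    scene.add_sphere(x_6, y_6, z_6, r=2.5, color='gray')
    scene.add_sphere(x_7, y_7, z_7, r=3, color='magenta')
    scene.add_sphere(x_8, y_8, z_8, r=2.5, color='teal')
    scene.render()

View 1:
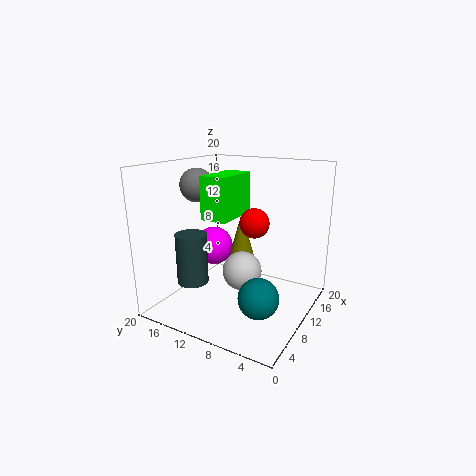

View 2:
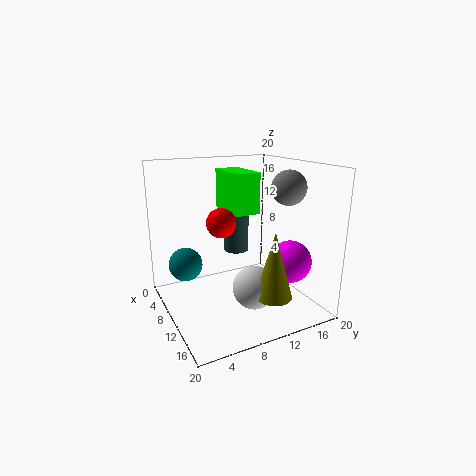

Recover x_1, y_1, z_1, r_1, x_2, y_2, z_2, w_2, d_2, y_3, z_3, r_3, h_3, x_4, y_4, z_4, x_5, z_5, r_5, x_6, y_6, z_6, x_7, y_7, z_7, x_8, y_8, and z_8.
x_1 = 15.5
y_1 = 12.5
z_1 = 3
r_1 = 2.5
x_2 = 5
y_2 = 9
z_2 = 13.5
w_2 = 6.5
d_2 = 3.5
y_3 = 13
z_3 = 5.5
r_3 = 2
h_3 = 6.5
x_4 = 13
y_4 = 11
z_4 = 3.5
x_5 = 10
z_5 = 12.5
r_5 = 2
x_6 = 11
y_6 = 17.5
z_6 = 16.5
x_7 = 13.5
y_7 = 16.5
z_7 = 6.5
x_8 = 4.5
y_8 = 4
z_8 = 5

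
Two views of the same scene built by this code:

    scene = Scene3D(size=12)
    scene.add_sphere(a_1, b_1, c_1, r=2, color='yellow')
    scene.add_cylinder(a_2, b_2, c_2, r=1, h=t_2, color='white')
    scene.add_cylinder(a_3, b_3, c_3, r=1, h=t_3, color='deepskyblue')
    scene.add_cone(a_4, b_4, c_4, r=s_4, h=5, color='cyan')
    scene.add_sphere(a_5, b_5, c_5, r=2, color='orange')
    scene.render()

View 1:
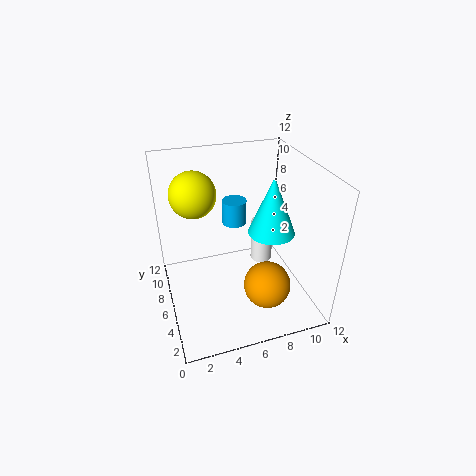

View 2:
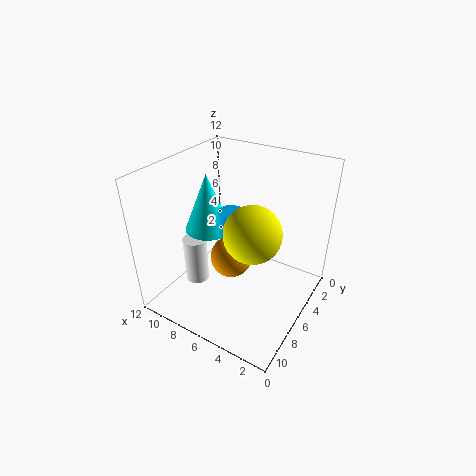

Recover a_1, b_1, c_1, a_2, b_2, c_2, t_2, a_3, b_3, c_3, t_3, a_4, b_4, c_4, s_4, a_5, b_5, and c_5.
a_1 = 3
b_1 = 9
c_1 = 9
a_2 = 9
b_2 = 8
c_2 = 2
t_2 = 4
a_3 = 6
b_3 = 7
c_3 = 7
t_3 = 2
a_4 = 9
b_4 = 6
c_4 = 6
s_4 = 2
a_5 = 8
b_5 = 4
c_5 = 2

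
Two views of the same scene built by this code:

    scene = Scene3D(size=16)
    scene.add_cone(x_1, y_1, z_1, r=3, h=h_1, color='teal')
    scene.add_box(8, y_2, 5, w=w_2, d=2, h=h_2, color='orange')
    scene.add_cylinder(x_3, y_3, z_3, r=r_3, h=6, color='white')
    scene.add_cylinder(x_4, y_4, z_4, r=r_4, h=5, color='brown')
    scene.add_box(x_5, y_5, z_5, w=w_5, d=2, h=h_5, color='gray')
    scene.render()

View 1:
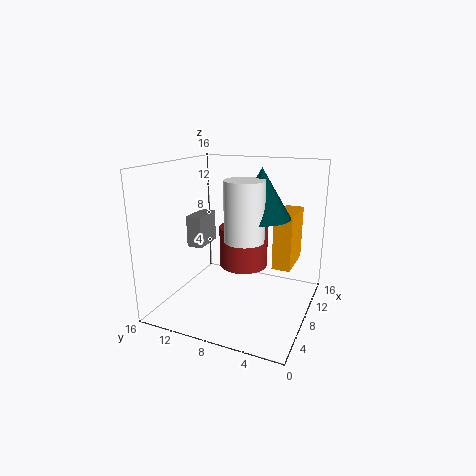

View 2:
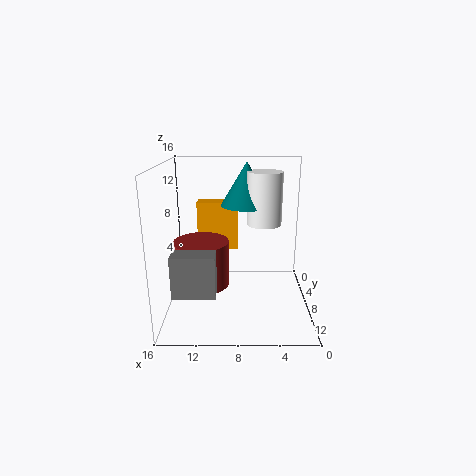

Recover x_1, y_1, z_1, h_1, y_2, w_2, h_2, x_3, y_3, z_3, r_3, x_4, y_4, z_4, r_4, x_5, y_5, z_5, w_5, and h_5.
x_1 = 7
y_1 = 5
z_1 = 11
h_1 = 5
y_2 = 2
w_2 = 5
h_2 = 6
x_3 = 5
y_3 = 6
z_3 = 9
r_3 = 2
x_4 = 12
y_4 = 9
z_4 = 3
r_4 = 3
x_5 = 10
y_5 = 14
z_5 = 5
w_5 = 4
h_5 = 4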